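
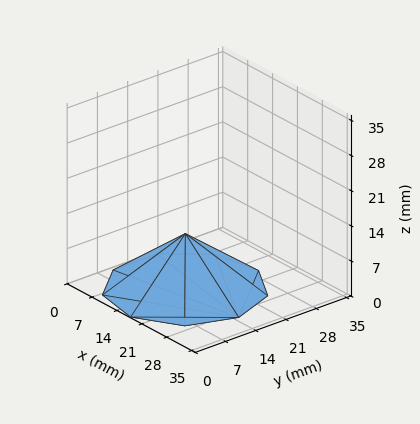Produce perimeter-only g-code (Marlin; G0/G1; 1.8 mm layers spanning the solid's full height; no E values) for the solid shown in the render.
Reading the render: the shape is a regular 9-sided pyramid, base circumscribed radius ≈ 15 mm, apex at z ≈ 11 mm (dimensions read to the nearest mm from the axis ticks). For the g-code, the solid's height is divided into equal slices at the stated Δz and each level perimeter traced with G1 moves after a G0 lift.

; perimeter-only toolpath
G21 ; units = mm
G90 ; absolute positioning
G28 ; home
; layer 1
G0 Z1.8
G0 X27.5 Y15.0
G1 X24.6 Y23.0
G1 X17.2 Y27.3
G1 X8.8 Y25.8
G1 X3.2 Y19.3
G1 X3.2 Y10.8
G1 X8.8 Y4.2
G1 X17.2 Y2.7
G1 X24.6 Y7.0
G1 X27.5 Y15.0
; layer 2
G0 Z3.7
G0 X25.0 Y15.0
G1 X22.7 Y21.4
G1 X16.7 Y24.9
G1 X10.0 Y23.7
G1 X5.6 Y18.4
G1 X5.6 Y11.6
G1 X10.0 Y6.3
G1 X16.7 Y5.1
G1 X22.7 Y8.6
G1 X25.0 Y15.0
; layer 3
G0 Z5.5
G0 X22.5 Y15.0
G1 X20.8 Y19.8
G1 X16.3 Y22.4
G1 X11.2 Y21.5
G1 X8.0 Y17.6
G1 X8.0 Y12.4
G1 X11.2 Y8.5
G1 X16.3 Y7.6
G1 X20.8 Y10.2
G1 X22.5 Y15.0
; layer 4
G0 Z7.3
G0 X20.0 Y15.0
G1 X18.8 Y18.2
G1 X15.9 Y19.9
G1 X12.5 Y19.3
G1 X10.3 Y16.7
G1 X10.3 Y13.3
G1 X12.5 Y10.7
G1 X15.9 Y10.1
G1 X18.8 Y11.8
G1 X20.0 Y15.0
; layer 5
G0 Z9.2
G0 X17.5 Y15.0
G1 X16.9 Y16.6
G1 X15.4 Y17.5
G1 X13.7 Y17.2
G1 X12.6 Y15.8
G1 X12.6 Y14.1
G1 X13.7 Y12.8
G1 X15.4 Y12.5
G1 X16.9 Y13.4
G1 X17.5 Y15.0
M2 ; end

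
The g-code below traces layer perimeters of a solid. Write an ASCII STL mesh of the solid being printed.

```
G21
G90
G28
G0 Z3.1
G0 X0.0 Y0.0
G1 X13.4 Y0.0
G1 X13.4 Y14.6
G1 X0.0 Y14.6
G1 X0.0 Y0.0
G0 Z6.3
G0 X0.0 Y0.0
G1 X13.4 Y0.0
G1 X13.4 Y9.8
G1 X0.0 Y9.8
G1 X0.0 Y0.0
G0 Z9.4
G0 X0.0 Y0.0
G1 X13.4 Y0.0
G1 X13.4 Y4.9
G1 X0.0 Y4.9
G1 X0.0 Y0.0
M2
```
solid part
  facet normal 0.0000 0.0000 -1.0000
    outer loop
      vertex 13.4 19.5 0.0
      vertex 13.4 0.0 0.0
      vertex 0.0 0.0 0.0
    endloop
  endfacet
  facet normal 0.0000 0.0000 -1.0000
    outer loop
      vertex 0.0 19.5 0.0
      vertex 13.4 19.5 0.0
      vertex 0.0 0.0 0.0
    endloop
  endfacet
  facet normal 0.0000 -1.0000 0.0000
    outer loop
      vertex 0.0 0.0 0.0
      vertex 13.4 0.0 0.0
      vertex 13.4 0.0 12.6
    endloop
  endfacet
  facet normal 0.0000 -1.0000 0.0000
    outer loop
      vertex 0.0 0.0 0.0
      vertex 13.4 0.0 12.6
      vertex 0.0 0.0 12.6
    endloop
  endfacet
  facet normal 0.0000 0.5427 0.8399
    outer loop
      vertex 0.0 0.0 12.6
      vertex 13.4 0.0 12.6
      vertex 13.4 19.5 0.0
    endloop
  endfacet
  facet normal 0.0000 0.5427 0.8399
    outer loop
      vertex 0.0 0.0 12.6
      vertex 13.4 19.5 0.0
      vertex 0.0 19.5 0.0
    endloop
  endfacet
  facet normal -1.0000 0.0000 0.0000
    outer loop
      vertex 0.0 0.0 12.6
      vertex 0.0 19.5 0.0
      vertex 0.0 0.0 0.0
    endloop
  endfacet
  facet normal 1.0000 0.0000 0.0000
    outer loop
      vertex 13.4 0.0 0.0
      vertex 13.4 19.5 0.0
      vertex 13.4 0.0 12.6
    endloop
  endfacet
endsolid part

The G0 Z moves step by Δz≈3.1 mm. The G1 loops shrink linearly with z, so the solid tapers from its base footprint up to z≈12.6. Closing with a flat bottom cap and the tapered top and triangulating gives 8 facets — a wedge (ramp): 13.4 × 19.5 mm base, rising to 12.6 mm along the y=0 edge and sloping linearly to z=0 at y=19.5.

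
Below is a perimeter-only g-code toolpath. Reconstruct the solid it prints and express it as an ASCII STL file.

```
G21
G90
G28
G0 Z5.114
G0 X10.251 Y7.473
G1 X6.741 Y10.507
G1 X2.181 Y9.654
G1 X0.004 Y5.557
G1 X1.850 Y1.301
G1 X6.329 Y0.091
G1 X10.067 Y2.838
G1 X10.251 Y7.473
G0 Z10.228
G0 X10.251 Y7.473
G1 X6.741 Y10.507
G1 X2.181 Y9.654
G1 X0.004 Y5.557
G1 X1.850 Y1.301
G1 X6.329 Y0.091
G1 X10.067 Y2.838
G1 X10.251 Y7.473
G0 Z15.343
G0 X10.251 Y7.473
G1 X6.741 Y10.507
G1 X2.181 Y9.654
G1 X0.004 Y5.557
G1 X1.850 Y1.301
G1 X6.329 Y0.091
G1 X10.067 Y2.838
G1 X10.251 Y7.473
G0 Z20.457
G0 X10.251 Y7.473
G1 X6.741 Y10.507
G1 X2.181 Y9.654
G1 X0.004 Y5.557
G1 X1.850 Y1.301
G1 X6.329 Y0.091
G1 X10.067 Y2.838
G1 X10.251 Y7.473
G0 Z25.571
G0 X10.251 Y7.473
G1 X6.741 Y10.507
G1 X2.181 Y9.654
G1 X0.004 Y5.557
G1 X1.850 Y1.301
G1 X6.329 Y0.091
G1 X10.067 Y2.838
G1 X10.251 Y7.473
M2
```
solid part
  facet normal 0.0000 0.0000 -1.0000
    outer loop
      vertex 2.181 9.654 0.000
      vertex 6.741 10.507 0.000
      vertex 10.251 7.473 0.000
    endloop
  endfacet
  facet normal 0.0000 0.0000 -1.0000
    outer loop
      vertex 0.004 5.557 0.000
      vertex 2.181 9.654 0.000
      vertex 10.251 7.473 0.000
    endloop
  endfacet
  facet normal 0.0000 0.0000 -1.0000
    outer loop
      vertex 1.850 1.301 0.000
      vertex 0.004 5.557 0.000
      vertex 10.251 7.473 0.000
    endloop
  endfacet
  facet normal 0.0000 0.0000 -1.0000
    outer loop
      vertex 6.329 0.091 0.000
      vertex 1.850 1.301 0.000
      vertex 10.251 7.473 0.000
    endloop
  endfacet
  facet normal 0.0000 0.0000 -1.0000
    outer loop
      vertex 10.067 2.838 0.000
      vertex 6.329 0.091 0.000
      vertex 10.251 7.473 0.000
    endloop
  endfacet
  facet normal 0.0000 0.0000 1.0000
    outer loop
      vertex 10.251 7.473 25.571
      vertex 6.741 10.507 25.571
      vertex 2.181 9.654 25.571
    endloop
  endfacet
  facet normal 0.0000 0.0000 1.0000
    outer loop
      vertex 10.251 7.473 25.571
      vertex 2.181 9.654 25.571
      vertex 0.004 5.557 25.571
    endloop
  endfacet
  facet normal 0.0000 0.0000 1.0000
    outer loop
      vertex 10.251 7.473 25.571
      vertex 0.004 5.557 25.571
      vertex 1.850 1.301 25.571
    endloop
  endfacet
  facet normal 0.0000 0.0000 1.0000
    outer loop
      vertex 10.251 7.473 25.571
      vertex 1.850 1.301 25.571
      vertex 6.329 0.091 25.571
    endloop
  endfacet
  facet normal 0.0000 0.0000 1.0000
    outer loop
      vertex 10.251 7.473 25.571
      vertex 6.329 0.091 25.571
      vertex 10.067 2.838 25.571
    endloop
  endfacet
  facet normal 0.6539 0.7565 0.0000
    outer loop
      vertex 10.251 7.473 0.000
      vertex 6.741 10.507 0.000
      vertex 6.741 10.507 25.571
    endloop
  endfacet
  facet normal 0.6539 0.7565 0.0000
    outer loop
      vertex 10.251 7.473 0.000
      vertex 6.741 10.507 25.571
      vertex 10.251 7.473 25.571
    endloop
  endfacet
  facet normal -0.1839 0.9830 0.0000
    outer loop
      vertex 6.741 10.507 0.000
      vertex 2.181 9.654 0.000
      vertex 2.181 9.654 25.571
    endloop
  endfacet
  facet normal -0.1839 0.9830 0.0000
    outer loop
      vertex 6.741 10.507 0.000
      vertex 2.181 9.654 25.571
      vertex 6.741 10.507 25.571
    endloop
  endfacet
  facet normal -0.8831 0.4692 0.0000
    outer loop
      vertex 2.181 9.654 0.000
      vertex 0.004 5.557 0.000
      vertex 0.004 5.557 25.571
    endloop
  endfacet
  facet normal -0.8831 0.4692 0.0000
    outer loop
      vertex 2.181 9.654 0.000
      vertex 0.004 5.557 25.571
      vertex 2.181 9.654 25.571
    endloop
  endfacet
  facet normal -0.9174 -0.3979 0.0000
    outer loop
      vertex 0.004 5.557 0.000
      vertex 1.850 1.301 0.000
      vertex 1.850 1.301 25.571
    endloop
  endfacet
  facet normal -0.9174 -0.3979 0.0000
    outer loop
      vertex 0.004 5.557 0.000
      vertex 1.850 1.301 25.571
      vertex 0.004 5.557 25.571
    endloop
  endfacet
  facet normal -0.2608 -0.9654 0.0000
    outer loop
      vertex 1.850 1.301 0.000
      vertex 6.329 0.091 0.000
      vertex 6.329 0.091 25.571
    endloop
  endfacet
  facet normal -0.2608 -0.9654 0.0000
    outer loop
      vertex 1.850 1.301 0.000
      vertex 6.329 0.091 25.571
      vertex 1.850 1.301 25.571
    endloop
  endfacet
  facet normal 0.5922 -0.8058 0.0000
    outer loop
      vertex 6.329 0.091 0.000
      vertex 10.067 2.838 0.000
      vertex 10.067 2.838 25.571
    endloop
  endfacet
  facet normal 0.5922 -0.8058 0.0000
    outer loop
      vertex 6.329 0.091 0.000
      vertex 10.067 2.838 25.571
      vertex 6.329 0.091 25.571
    endloop
  endfacet
  facet normal 0.9992 -0.0397 0.0000
    outer loop
      vertex 10.067 2.838 0.000
      vertex 10.251 7.473 0.000
      vertex 10.251 7.473 25.571
    endloop
  endfacet
  facet normal 0.9992 -0.0397 0.0000
    outer loop
      vertex 10.067 2.838 0.000
      vertex 10.251 7.473 25.571
      vertex 10.067 2.838 25.571
    endloop
  endfacet
endsolid part

The G0 Z moves step by Δz≈5.114 mm. Every layer's G1 loop is the same polygon, so the solid is a straight extrusion of it from z=0 to z≈25.6. Closing with flat bottom and top caps and triangulating gives 24 facets — a regular 7-sided prism (a cylinder approximated with 7 flat sides), circumscribed radius ≈ 5.35 mm, height ≈ 25.6 mm.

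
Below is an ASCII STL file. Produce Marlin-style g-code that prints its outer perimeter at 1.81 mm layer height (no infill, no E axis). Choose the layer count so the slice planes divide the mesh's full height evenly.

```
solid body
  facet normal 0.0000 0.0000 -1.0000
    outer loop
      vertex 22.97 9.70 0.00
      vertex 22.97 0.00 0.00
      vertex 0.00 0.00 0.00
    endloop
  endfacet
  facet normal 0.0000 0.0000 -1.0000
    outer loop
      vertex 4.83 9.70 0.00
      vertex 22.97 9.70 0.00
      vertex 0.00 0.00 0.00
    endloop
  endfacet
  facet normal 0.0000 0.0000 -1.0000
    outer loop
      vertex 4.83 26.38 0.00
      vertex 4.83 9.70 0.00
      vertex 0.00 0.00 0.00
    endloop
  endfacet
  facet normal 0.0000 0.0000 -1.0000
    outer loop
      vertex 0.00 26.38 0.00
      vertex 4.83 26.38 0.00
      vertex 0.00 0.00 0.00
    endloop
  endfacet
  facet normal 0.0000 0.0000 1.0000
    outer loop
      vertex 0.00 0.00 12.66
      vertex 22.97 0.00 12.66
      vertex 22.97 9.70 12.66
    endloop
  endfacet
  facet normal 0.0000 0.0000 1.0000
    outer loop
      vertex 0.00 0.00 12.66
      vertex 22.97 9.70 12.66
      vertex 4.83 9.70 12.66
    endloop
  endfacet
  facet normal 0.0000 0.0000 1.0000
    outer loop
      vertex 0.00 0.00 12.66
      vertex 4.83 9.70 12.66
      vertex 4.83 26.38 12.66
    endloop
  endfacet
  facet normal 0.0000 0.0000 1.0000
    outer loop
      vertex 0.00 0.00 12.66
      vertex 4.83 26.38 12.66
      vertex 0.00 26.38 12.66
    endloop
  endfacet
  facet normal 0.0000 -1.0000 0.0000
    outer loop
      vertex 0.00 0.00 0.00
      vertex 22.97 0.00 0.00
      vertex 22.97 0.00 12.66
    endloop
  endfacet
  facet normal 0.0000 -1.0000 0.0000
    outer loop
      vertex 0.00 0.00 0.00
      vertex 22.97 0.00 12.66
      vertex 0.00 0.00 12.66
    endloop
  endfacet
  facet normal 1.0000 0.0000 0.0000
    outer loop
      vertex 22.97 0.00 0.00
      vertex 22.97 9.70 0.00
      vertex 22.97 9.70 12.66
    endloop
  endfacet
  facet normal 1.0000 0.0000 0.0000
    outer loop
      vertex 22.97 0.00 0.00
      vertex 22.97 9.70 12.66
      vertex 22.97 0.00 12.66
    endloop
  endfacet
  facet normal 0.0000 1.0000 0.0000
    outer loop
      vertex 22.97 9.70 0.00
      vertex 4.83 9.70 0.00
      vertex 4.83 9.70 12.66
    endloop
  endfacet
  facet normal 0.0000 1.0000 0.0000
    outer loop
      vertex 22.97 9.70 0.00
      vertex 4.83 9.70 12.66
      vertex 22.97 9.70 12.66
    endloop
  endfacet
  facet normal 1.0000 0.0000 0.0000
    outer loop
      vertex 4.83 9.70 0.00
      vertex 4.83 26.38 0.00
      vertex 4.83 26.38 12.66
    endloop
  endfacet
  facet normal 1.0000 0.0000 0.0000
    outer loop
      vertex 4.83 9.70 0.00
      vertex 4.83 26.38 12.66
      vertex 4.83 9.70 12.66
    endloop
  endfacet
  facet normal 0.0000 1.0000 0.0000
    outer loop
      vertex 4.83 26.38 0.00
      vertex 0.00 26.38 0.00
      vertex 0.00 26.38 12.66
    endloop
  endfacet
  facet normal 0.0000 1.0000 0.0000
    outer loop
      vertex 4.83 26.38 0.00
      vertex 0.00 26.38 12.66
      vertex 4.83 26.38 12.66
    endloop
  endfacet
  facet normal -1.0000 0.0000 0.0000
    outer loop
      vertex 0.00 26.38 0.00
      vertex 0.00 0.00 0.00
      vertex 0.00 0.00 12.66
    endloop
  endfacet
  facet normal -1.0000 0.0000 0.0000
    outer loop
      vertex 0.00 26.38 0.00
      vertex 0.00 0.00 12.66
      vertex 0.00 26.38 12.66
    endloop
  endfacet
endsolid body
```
; perimeter-only toolpath
G21 ; units = mm
G90 ; absolute positioning
G28 ; home
; layer 1
G0 Z1.81
G0 X0.00 Y0.00
G1 X22.97 Y0.00
G1 X22.97 Y9.70
G1 X4.83 Y9.70
G1 X4.83 Y26.38
G1 X0.00 Y26.38
G1 X0.00 Y0.00
; layer 2
G0 Z3.62
G0 X0.00 Y0.00
G1 X22.97 Y0.00
G1 X22.97 Y9.70
G1 X4.83 Y9.70
G1 X4.83 Y26.38
G1 X0.00 Y26.38
G1 X0.00 Y0.00
; layer 3
G0 Z5.43
G0 X0.00 Y0.00
G1 X22.97 Y0.00
G1 X22.97 Y9.70
G1 X4.83 Y9.70
G1 X4.83 Y26.38
G1 X0.00 Y26.38
G1 X0.00 Y0.00
; layer 4
G0 Z7.23
G0 X0.00 Y0.00
G1 X22.97 Y0.00
G1 X22.97 Y9.70
G1 X4.83 Y9.70
G1 X4.83 Y26.38
G1 X0.00 Y26.38
G1 X0.00 Y0.00
; layer 5
G0 Z9.04
G0 X0.00 Y0.00
G1 X22.97 Y0.00
G1 X22.97 Y9.70
G1 X4.83 Y9.70
G1 X4.83 Y26.38
G1 X0.00 Y26.38
G1 X0.00 Y0.00
; layer 6
G0 Z10.85
G0 X0.00 Y0.00
G1 X22.97 Y0.00
G1 X22.97 Y9.70
G1 X4.83 Y9.70
G1 X4.83 Y26.38
G1 X0.00 Y26.38
G1 X0.00 Y0.00
; layer 7
G0 Z12.66
G0 X0.00 Y0.00
G1 X22.97 Y0.00
G1 X22.97 Y9.70
G1 X4.83 Y9.70
G1 X4.83 Y26.38
G1 X0.00 Y26.38
G1 X0.00 Y0.00
M2 ; end

The solid is an L-shaped prism: outer 23 × 26.4 mm, arm thicknesses ≈ 9.7 mm (horizontal) and 4.83 mm (vertical), extruded 12.7 mm in z. Slicing at Δz = 1.81 mm — 7 equal slices spanning the solid's height, so layer i sits at z = i·h/7 — gives 7 non-empty perimeters. Each is a 6-segment closed polygon; G0 lifts to the layer z and rapids to the start vertex, then G1 traces the edges.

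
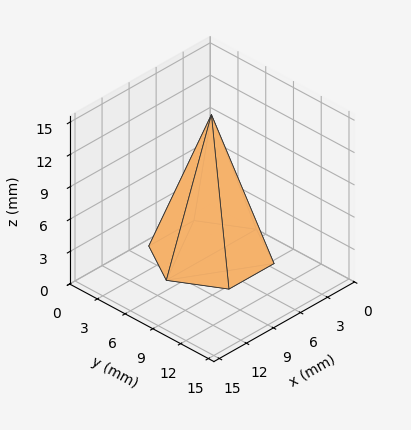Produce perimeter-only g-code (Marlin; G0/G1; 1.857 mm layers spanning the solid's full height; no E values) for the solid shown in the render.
Reading the render: the shape is a regular 6-sided pyramid, base circumscribed radius ≈ 5 mm, apex at z ≈ 13 mm (dimensions read to the nearest mm from the axis ticks). For the g-code, the solid's height is divided into equal slices at the stated Δz and each level perimeter traced with G1 moves after a G0 lift.

; perimeter-only toolpath
G21 ; units = mm
G90 ; absolute positioning
G28 ; home
; layer 1
G0 Z1.857
G0 X9.286 Y5.000
G1 X7.143 Y8.711
G1 X2.857 Y8.711
G1 X0.714 Y5.000
G1 X2.857 Y1.289
G1 X7.143 Y1.289
G1 X9.286 Y5.000
; layer 2
G0 Z3.714
G0 X8.571 Y5.000
G1 X6.786 Y8.093
G1 X3.214 Y8.093
G1 X1.429 Y5.000
G1 X3.214 Y1.907
G1 X6.786 Y1.907
G1 X8.571 Y5.000
; layer 3
G0 Z5.571
G0 X7.857 Y5.000
G1 X6.429 Y7.474
G1 X3.571 Y7.474
G1 X2.143 Y5.000
G1 X3.571 Y2.526
G1 X6.429 Y2.526
G1 X7.857 Y5.000
; layer 4
G0 Z7.429
G0 X7.143 Y5.000
G1 X6.071 Y6.856
G1 X3.929 Y6.856
G1 X2.857 Y5.000
G1 X3.929 Y3.144
G1 X6.071 Y3.144
G1 X7.143 Y5.000
; layer 5
G0 Z9.286
G0 X6.429 Y5.000
G1 X5.714 Y6.237
G1 X4.286 Y6.237
G1 X3.571 Y5.000
G1 X4.286 Y3.763
G1 X5.714 Y3.763
G1 X6.429 Y5.000
; layer 6
G0 Z11.143
G0 X5.714 Y5.000
G1 X5.357 Y5.619
G1 X4.643 Y5.619
G1 X4.286 Y5.000
G1 X4.643 Y4.381
G1 X5.357 Y4.381
G1 X5.714 Y5.000
M2 ; end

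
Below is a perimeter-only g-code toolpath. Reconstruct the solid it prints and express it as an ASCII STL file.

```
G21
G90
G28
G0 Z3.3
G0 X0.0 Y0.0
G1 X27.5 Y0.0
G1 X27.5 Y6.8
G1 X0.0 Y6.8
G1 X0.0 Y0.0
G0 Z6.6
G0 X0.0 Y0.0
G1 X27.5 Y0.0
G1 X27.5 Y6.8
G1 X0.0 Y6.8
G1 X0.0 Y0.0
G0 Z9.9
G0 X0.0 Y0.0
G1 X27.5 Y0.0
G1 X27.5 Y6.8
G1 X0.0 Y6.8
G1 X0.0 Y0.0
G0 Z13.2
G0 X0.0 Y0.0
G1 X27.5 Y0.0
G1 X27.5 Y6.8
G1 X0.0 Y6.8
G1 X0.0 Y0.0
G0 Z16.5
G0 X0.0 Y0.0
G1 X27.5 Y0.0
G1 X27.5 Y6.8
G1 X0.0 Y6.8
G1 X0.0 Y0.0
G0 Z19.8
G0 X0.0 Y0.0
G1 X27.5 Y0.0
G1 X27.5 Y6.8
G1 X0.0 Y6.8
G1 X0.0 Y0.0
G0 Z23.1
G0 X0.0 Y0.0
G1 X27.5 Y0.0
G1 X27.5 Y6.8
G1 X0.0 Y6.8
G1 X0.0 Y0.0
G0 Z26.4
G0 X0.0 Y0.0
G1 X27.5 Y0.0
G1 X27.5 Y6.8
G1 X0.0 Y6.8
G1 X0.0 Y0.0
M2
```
solid part
  facet normal 0.0000 0.0000 -1.0000
    outer loop
      vertex 27.5 6.8 0.0
      vertex 27.5 0.0 0.0
      vertex 0.0 0.0 0.0
    endloop
  endfacet
  facet normal 0.0000 0.0000 -1.0000
    outer loop
      vertex 0.0 6.8 0.0
      vertex 27.5 6.8 0.0
      vertex 0.0 0.0 0.0
    endloop
  endfacet
  facet normal 0.0000 0.0000 1.0000
    outer loop
      vertex 0.0 0.0 26.4
      vertex 27.5 0.0 26.4
      vertex 27.5 6.8 26.4
    endloop
  endfacet
  facet normal 0.0000 0.0000 1.0000
    outer loop
      vertex 0.0 0.0 26.4
      vertex 27.5 6.8 26.4
      vertex 0.0 6.8 26.4
    endloop
  endfacet
  facet normal 0.0000 -1.0000 0.0000
    outer loop
      vertex 0.0 0.0 0.0
      vertex 27.5 0.0 0.0
      vertex 27.5 0.0 26.4
    endloop
  endfacet
  facet normal 0.0000 -1.0000 0.0000
    outer loop
      vertex 0.0 0.0 0.0
      vertex 27.5 0.0 26.4
      vertex 0.0 0.0 26.4
    endloop
  endfacet
  facet normal 0.0000 1.0000 0.0000
    outer loop
      vertex 27.5 6.8 26.4
      vertex 27.5 6.8 0.0
      vertex 0.0 6.8 0.0
    endloop
  endfacet
  facet normal 0.0000 1.0000 0.0000
    outer loop
      vertex 0.0 6.8 26.4
      vertex 27.5 6.8 26.4
      vertex 0.0 6.8 0.0
    endloop
  endfacet
  facet normal -1.0000 0.0000 0.0000
    outer loop
      vertex 0.0 6.8 26.4
      vertex 0.0 6.8 0.0
      vertex 0.0 0.0 0.0
    endloop
  endfacet
  facet normal -1.0000 0.0000 0.0000
    outer loop
      vertex 0.0 0.0 26.4
      vertex 0.0 6.8 26.4
      vertex 0.0 0.0 0.0
    endloop
  endfacet
  facet normal 1.0000 0.0000 0.0000
    outer loop
      vertex 27.5 0.0 0.0
      vertex 27.5 6.8 0.0
      vertex 27.5 6.8 26.4
    endloop
  endfacet
  facet normal 1.0000 0.0000 0.0000
    outer loop
      vertex 27.5 0.0 0.0
      vertex 27.5 6.8 26.4
      vertex 27.5 0.0 26.4
    endloop
  endfacet
endsolid part

The G0 Z moves step by Δz≈3.3 mm. Every layer's G1 loop is the same polygon, so the solid is a straight extrusion of it from z=0 to z≈26.4. Closing with flat bottom and top caps and triangulating gives 12 facets — a rectangular box, roughly 27.5 × 6.8 mm footprint and 26.4 mm tall.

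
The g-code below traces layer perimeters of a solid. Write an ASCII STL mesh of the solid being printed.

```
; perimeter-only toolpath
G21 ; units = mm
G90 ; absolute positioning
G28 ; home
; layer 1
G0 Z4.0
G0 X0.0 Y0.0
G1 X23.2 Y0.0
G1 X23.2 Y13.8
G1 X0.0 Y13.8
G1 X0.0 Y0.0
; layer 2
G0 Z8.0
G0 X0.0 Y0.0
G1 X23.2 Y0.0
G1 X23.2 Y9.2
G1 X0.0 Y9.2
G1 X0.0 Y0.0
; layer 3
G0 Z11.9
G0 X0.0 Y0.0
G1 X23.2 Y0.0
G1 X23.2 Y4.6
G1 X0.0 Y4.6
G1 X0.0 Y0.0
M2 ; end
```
solid part
  facet normal 0.0000 0.0000 -1.0000
    outer loop
      vertex 23.2 18.4 0.0
      vertex 23.2 0.0 0.0
      vertex 0.0 0.0 0.0
    endloop
  endfacet
  facet normal 0.0000 0.0000 -1.0000
    outer loop
      vertex 0.0 18.4 0.0
      vertex 23.2 18.4 0.0
      vertex 0.0 0.0 0.0
    endloop
  endfacet
  facet normal 0.0000 -1.0000 0.0000
    outer loop
      vertex 0.0 0.0 0.0
      vertex 23.2 0.0 0.0
      vertex 23.2 0.0 15.9
    endloop
  endfacet
  facet normal 0.0000 -1.0000 0.0000
    outer loop
      vertex 0.0 0.0 0.0
      vertex 23.2 0.0 15.9
      vertex 0.0 0.0 15.9
    endloop
  endfacet
  facet normal 0.0000 0.6538 0.7566
    outer loop
      vertex 0.0 0.0 15.9
      vertex 23.2 0.0 15.9
      vertex 23.2 18.4 0.0
    endloop
  endfacet
  facet normal 0.0000 0.6538 0.7566
    outer loop
      vertex 0.0 0.0 15.9
      vertex 23.2 18.4 0.0
      vertex 0.0 18.4 0.0
    endloop
  endfacet
  facet normal -1.0000 0.0000 0.0000
    outer loop
      vertex 0.0 0.0 15.9
      vertex 0.0 18.4 0.0
      vertex 0.0 0.0 0.0
    endloop
  endfacet
  facet normal 1.0000 0.0000 0.0000
    outer loop
      vertex 23.2 0.0 0.0
      vertex 23.2 18.4 0.0
      vertex 23.2 0.0 15.9
    endloop
  endfacet
endsolid part

The G0 Z moves step by Δz≈4.0 mm. The G1 loops shrink linearly with z, so the solid tapers from its base footprint up to z≈15.9. Closing with a flat bottom cap and the tapered top and triangulating gives 8 facets — a wedge (ramp): 23.2 × 18.4 mm base, rising to 15.9 mm along the y=0 edge and sloping linearly to z=0 at y=18.4.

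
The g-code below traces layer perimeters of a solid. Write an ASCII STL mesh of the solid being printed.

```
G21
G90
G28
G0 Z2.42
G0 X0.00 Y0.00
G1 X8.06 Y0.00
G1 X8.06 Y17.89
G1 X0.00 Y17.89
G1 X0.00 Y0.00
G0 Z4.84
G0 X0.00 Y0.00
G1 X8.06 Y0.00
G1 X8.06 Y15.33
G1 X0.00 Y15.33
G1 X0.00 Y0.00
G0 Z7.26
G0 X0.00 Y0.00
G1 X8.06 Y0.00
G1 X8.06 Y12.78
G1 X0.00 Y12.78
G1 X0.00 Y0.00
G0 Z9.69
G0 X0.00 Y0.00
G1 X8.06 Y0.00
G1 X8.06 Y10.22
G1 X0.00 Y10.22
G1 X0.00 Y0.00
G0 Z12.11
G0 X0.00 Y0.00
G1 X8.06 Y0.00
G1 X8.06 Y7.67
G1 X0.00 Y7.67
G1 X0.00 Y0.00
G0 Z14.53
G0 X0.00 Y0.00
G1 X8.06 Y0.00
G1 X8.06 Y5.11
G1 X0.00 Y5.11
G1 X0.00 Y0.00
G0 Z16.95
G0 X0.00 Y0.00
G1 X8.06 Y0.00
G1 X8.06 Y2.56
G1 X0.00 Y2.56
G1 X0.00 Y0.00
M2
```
solid part
  facet normal 0.0000 0.0000 -1.0000
    outer loop
      vertex 8.06 20.44 0.00
      vertex 8.06 0.00 0.00
      vertex 0.00 0.00 0.00
    endloop
  endfacet
  facet normal 0.0000 0.0000 -1.0000
    outer loop
      vertex 0.00 20.44 0.00
      vertex 8.06 20.44 0.00
      vertex 0.00 0.00 0.00
    endloop
  endfacet
  facet normal 0.0000 -1.0000 0.0000
    outer loop
      vertex 0.00 0.00 0.00
      vertex 8.06 0.00 0.00
      vertex 8.06 0.00 19.37
    endloop
  endfacet
  facet normal 0.0000 -1.0000 0.0000
    outer loop
      vertex 0.00 0.00 0.00
      vertex 8.06 0.00 19.37
      vertex 0.00 0.00 19.37
    endloop
  endfacet
  facet normal 0.0000 0.6879 0.7259
    outer loop
      vertex 0.00 0.00 19.37
      vertex 8.06 0.00 19.37
      vertex 8.06 20.44 0.00
    endloop
  endfacet
  facet normal 0.0000 0.6879 0.7259
    outer loop
      vertex 0.00 0.00 19.37
      vertex 8.06 20.44 0.00
      vertex 0.00 20.44 0.00
    endloop
  endfacet
  facet normal -1.0000 0.0000 0.0000
    outer loop
      vertex 0.00 0.00 19.37
      vertex 0.00 20.44 0.00
      vertex 0.00 0.00 0.00
    endloop
  endfacet
  facet normal 1.0000 0.0000 0.0000
    outer loop
      vertex 8.06 0.00 0.00
      vertex 8.06 20.44 0.00
      vertex 8.06 0.00 19.37
    endloop
  endfacet
endsolid part

The G0 Z moves step by Δz≈2.42 mm. The G1 loops shrink linearly with z, so the solid tapers from its base footprint up to z≈19.4. Closing with a flat bottom cap and the tapered top and triangulating gives 8 facets — a wedge (ramp): 8.06 × 20.4 mm base, rising to 19.4 mm along the y=0 edge and sloping linearly to z=0 at y=20.4.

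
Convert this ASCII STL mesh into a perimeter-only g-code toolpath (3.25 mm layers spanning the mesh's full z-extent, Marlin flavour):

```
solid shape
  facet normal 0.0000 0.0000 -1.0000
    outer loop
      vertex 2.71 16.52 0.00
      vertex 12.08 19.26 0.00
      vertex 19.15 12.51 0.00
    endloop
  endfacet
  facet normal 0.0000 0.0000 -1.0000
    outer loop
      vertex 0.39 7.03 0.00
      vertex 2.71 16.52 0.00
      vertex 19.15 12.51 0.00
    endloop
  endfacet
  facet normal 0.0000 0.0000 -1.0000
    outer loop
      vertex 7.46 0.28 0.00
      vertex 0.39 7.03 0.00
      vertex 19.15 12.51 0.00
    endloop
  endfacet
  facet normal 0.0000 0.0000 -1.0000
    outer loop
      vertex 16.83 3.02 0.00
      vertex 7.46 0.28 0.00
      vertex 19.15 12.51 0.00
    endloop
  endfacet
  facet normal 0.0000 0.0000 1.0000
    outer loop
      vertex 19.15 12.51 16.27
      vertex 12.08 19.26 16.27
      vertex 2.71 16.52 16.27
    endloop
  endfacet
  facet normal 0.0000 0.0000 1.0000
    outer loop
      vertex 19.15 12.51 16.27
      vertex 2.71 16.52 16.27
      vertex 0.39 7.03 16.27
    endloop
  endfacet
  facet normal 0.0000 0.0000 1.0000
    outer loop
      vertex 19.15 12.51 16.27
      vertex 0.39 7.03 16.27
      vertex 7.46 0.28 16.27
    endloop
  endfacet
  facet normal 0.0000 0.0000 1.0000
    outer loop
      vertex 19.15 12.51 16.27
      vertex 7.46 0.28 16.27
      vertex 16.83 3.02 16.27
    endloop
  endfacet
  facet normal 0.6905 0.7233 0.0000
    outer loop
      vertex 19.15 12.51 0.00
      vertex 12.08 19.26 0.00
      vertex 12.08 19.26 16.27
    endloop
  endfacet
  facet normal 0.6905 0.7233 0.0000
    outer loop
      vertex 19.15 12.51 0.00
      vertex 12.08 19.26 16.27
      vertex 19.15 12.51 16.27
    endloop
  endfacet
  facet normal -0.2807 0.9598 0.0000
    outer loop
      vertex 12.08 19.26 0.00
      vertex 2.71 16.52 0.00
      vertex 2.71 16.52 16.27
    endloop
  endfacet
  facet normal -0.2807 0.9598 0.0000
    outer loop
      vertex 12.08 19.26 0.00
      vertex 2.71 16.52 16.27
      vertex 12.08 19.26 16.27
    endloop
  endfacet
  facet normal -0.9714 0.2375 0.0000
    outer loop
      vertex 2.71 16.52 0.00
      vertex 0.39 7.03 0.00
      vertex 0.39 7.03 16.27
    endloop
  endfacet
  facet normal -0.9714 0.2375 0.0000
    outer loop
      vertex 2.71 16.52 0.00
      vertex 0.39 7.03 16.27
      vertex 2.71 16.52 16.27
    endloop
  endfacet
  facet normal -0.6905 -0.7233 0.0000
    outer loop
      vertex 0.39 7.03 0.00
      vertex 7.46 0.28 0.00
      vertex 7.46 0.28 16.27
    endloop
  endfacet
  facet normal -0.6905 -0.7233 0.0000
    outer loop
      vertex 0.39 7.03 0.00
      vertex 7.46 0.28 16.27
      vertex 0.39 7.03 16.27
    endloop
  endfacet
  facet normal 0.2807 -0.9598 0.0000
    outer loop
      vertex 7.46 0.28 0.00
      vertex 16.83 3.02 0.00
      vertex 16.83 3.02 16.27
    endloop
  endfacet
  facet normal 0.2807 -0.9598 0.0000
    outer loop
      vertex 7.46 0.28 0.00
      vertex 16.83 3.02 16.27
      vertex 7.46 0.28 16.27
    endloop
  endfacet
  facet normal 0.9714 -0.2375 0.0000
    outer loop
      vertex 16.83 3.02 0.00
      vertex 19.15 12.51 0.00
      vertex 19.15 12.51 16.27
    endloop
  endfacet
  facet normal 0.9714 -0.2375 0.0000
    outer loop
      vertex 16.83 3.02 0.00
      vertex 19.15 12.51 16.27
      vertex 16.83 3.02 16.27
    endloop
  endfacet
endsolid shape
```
; perimeter-only toolpath
G21 ; units = mm
G90 ; absolute positioning
G28 ; home
; layer 1
G0 Z3.25
G0 X19.15 Y12.51
G1 X12.08 Y19.26
G1 X2.71 Y16.52
G1 X0.39 Y7.03
G1 X7.46 Y0.28
G1 X16.83 Y3.02
G1 X19.15 Y12.51
; layer 2
G0 Z6.51
G0 X19.15 Y12.51
G1 X12.08 Y19.26
G1 X2.71 Y16.52
G1 X0.39 Y7.03
G1 X7.46 Y0.28
G1 X16.83 Y3.02
G1 X19.15 Y12.51
; layer 3
G0 Z9.76
G0 X19.15 Y12.51
G1 X12.08 Y19.26
G1 X2.71 Y16.52
G1 X0.39 Y7.03
G1 X7.46 Y0.28
G1 X16.83 Y3.02
G1 X19.15 Y12.51
; layer 4
G0 Z13.02
G0 X19.15 Y12.51
G1 X12.08 Y19.26
G1 X2.71 Y16.52
G1 X0.39 Y7.03
G1 X7.46 Y0.28
G1 X16.83 Y3.02
G1 X19.15 Y12.51
; layer 5
G0 Z16.27
G0 X19.15 Y12.51
G1 X12.08 Y19.26
G1 X2.71 Y16.52
G1 X0.39 Y7.03
G1 X7.46 Y0.28
G1 X16.83 Y3.02
G1 X19.15 Y12.51
M2 ; end

The solid is a regular 6-sided prism (a cylinder approximated with 6 flat sides), circumscribed radius ≈ 9.77 mm, height ≈ 16.3 mm. Slicing at Δz = 3.25 mm — 5 equal slices spanning the solid's height, so layer i sits at z = i·h/5 — gives 5 non-empty perimeters. Each is a 6-segment closed polygon; G0 lifts to the layer z and rapids to the start vertex, then G1 traces the edges.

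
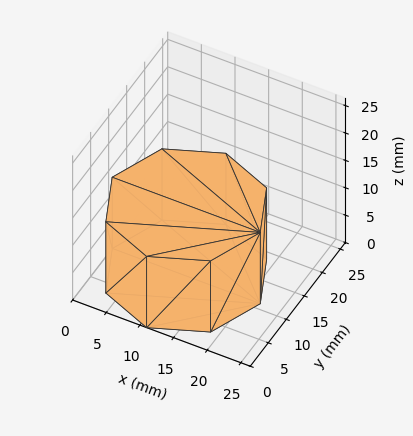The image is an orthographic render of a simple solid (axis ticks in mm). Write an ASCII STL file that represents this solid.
Reading the render: the shape is a regular 8-sided prism (a cylinder approximated with 8 flat sides), circumscribed radius ≈ 11 mm, height ≈ 13 mm (dimensions read to the nearest mm from the axis ticks). For the STL, each face is triangulated and given an outward normal.

solid part
  facet normal 0.0000 0.0000 -1.0000
    outer loop
      vertex 11.00 22.00 0.00
      vertex 18.78 18.78 0.00
      vertex 22.00 11.00 0.00
    endloop
  endfacet
  facet normal 0.0000 0.0000 -1.0000
    outer loop
      vertex 3.22 18.78 0.00
      vertex 11.00 22.00 0.00
      vertex 22.00 11.00 0.00
    endloop
  endfacet
  facet normal 0.0000 0.0000 -1.0000
    outer loop
      vertex 0.00 11.00 0.00
      vertex 3.22 18.78 0.00
      vertex 22.00 11.00 0.00
    endloop
  endfacet
  facet normal 0.0000 0.0000 -1.0000
    outer loop
      vertex 3.22 3.22 0.00
      vertex 0.00 11.00 0.00
      vertex 22.00 11.00 0.00
    endloop
  endfacet
  facet normal 0.0000 0.0000 -1.0000
    outer loop
      vertex 11.00 0.00 0.00
      vertex 3.22 3.22 0.00
      vertex 22.00 11.00 0.00
    endloop
  endfacet
  facet normal 0.0000 0.0000 -1.0000
    outer loop
      vertex 18.78 3.22 0.00
      vertex 11.00 0.00 0.00
      vertex 22.00 11.00 0.00
    endloop
  endfacet
  facet normal 0.0000 0.0000 1.0000
    outer loop
      vertex 22.00 11.00 13.00
      vertex 18.78 18.78 13.00
      vertex 11.00 22.00 13.00
    endloop
  endfacet
  facet normal 0.0000 0.0000 1.0000
    outer loop
      vertex 22.00 11.00 13.00
      vertex 11.00 22.00 13.00
      vertex 3.22 18.78 13.00
    endloop
  endfacet
  facet normal 0.0000 0.0000 1.0000
    outer loop
      vertex 22.00 11.00 13.00
      vertex 3.22 18.78 13.00
      vertex 0.00 11.00 13.00
    endloop
  endfacet
  facet normal 0.0000 0.0000 1.0000
    outer loop
      vertex 22.00 11.00 13.00
      vertex 0.00 11.00 13.00
      vertex 3.22 3.22 13.00
    endloop
  endfacet
  facet normal 0.0000 0.0000 1.0000
    outer loop
      vertex 22.00 11.00 13.00
      vertex 3.22 3.22 13.00
      vertex 11.00 0.00 13.00
    endloop
  endfacet
  facet normal 0.0000 0.0000 1.0000
    outer loop
      vertex 22.00 11.00 13.00
      vertex 11.00 0.00 13.00
      vertex 18.78 3.22 13.00
    endloop
  endfacet
  facet normal 0.9240 0.3824 0.0000
    outer loop
      vertex 22.00 11.00 0.00
      vertex 18.78 18.78 0.00
      vertex 18.78 18.78 13.00
    endloop
  endfacet
  facet normal 0.9240 0.3824 0.0000
    outer loop
      vertex 22.00 11.00 0.00
      vertex 18.78 18.78 13.00
      vertex 22.00 11.00 13.00
    endloop
  endfacet
  facet normal 0.3824 0.9240 0.0000
    outer loop
      vertex 18.78 18.78 0.00
      vertex 11.00 22.00 0.00
      vertex 11.00 22.00 13.00
    endloop
  endfacet
  facet normal 0.3824 0.9240 0.0000
    outer loop
      vertex 18.78 18.78 0.00
      vertex 11.00 22.00 13.00
      vertex 18.78 18.78 13.00
    endloop
  endfacet
  facet normal -0.3824 0.9240 0.0000
    outer loop
      vertex 11.00 22.00 0.00
      vertex 3.22 18.78 0.00
      vertex 3.22 18.78 13.00
    endloop
  endfacet
  facet normal -0.3824 0.9240 0.0000
    outer loop
      vertex 11.00 22.00 0.00
      vertex 3.22 18.78 13.00
      vertex 11.00 22.00 13.00
    endloop
  endfacet
  facet normal -0.9240 0.3824 0.0000
    outer loop
      vertex 3.22 18.78 0.00
      vertex 0.00 11.00 0.00
      vertex 0.00 11.00 13.00
    endloop
  endfacet
  facet normal -0.9240 0.3824 0.0000
    outer loop
      vertex 3.22 18.78 0.00
      vertex 0.00 11.00 13.00
      vertex 3.22 18.78 13.00
    endloop
  endfacet
  facet normal -0.9240 -0.3824 0.0000
    outer loop
      vertex 0.00 11.00 0.00
      vertex 3.22 3.22 0.00
      vertex 3.22 3.22 13.00
    endloop
  endfacet
  facet normal -0.9240 -0.3824 0.0000
    outer loop
      vertex 0.00 11.00 0.00
      vertex 3.22 3.22 13.00
      vertex 0.00 11.00 13.00
    endloop
  endfacet
  facet normal -0.3824 -0.9240 0.0000
    outer loop
      vertex 3.22 3.22 0.00
      vertex 11.00 0.00 0.00
      vertex 11.00 0.00 13.00
    endloop
  endfacet
  facet normal -0.3824 -0.9240 0.0000
    outer loop
      vertex 3.22 3.22 0.00
      vertex 11.00 0.00 13.00
      vertex 3.22 3.22 13.00
    endloop
  endfacet
  facet normal 0.3824 -0.9240 0.0000
    outer loop
      vertex 11.00 0.00 0.00
      vertex 18.78 3.22 0.00
      vertex 18.78 3.22 13.00
    endloop
  endfacet
  facet normal 0.3824 -0.9240 0.0000
    outer loop
      vertex 11.00 0.00 0.00
      vertex 18.78 3.22 13.00
      vertex 11.00 0.00 13.00
    endloop
  endfacet
  facet normal 0.9240 -0.3824 0.0000
    outer loop
      vertex 18.78 3.22 0.00
      vertex 22.00 11.00 0.00
      vertex 22.00 11.00 13.00
    endloop
  endfacet
  facet normal 0.9240 -0.3824 0.0000
    outer loop
      vertex 18.78 3.22 0.00
      vertex 22.00 11.00 13.00
      vertex 18.78 3.22 13.00
    endloop
  endfacet
endsolid part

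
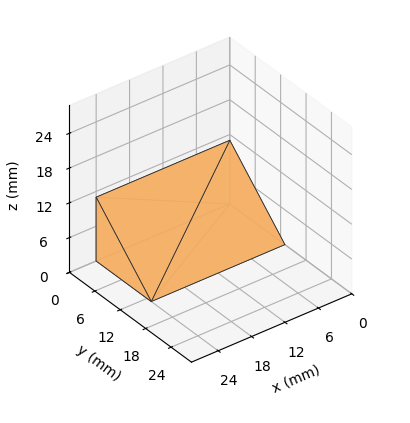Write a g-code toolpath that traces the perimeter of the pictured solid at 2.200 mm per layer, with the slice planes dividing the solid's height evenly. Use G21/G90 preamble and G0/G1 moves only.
Reading the render: the shape is a wedge (ramp): 24 × 13 mm base, rising to 11 mm along the y=0 edge and sloping linearly to z=0 at y=13 (dimensions read to the nearest mm from the axis ticks). For the g-code, the solid's height is divided into equal slices at the stated Δz and each level perimeter traced with G1 moves after a G0 lift.

; perimeter-only toolpath
G21 ; units = mm
G90 ; absolute positioning
G28 ; home
; layer 1
G0 Z2.200
G0 X0.000 Y0.000
G1 X24.000 Y0.000
G1 X24.000 Y10.400
G1 X0.000 Y10.400
G1 X0.000 Y0.000
; layer 2
G0 Z4.400
G0 X0.000 Y0.000
G1 X24.000 Y0.000
G1 X24.000 Y7.800
G1 X0.000 Y7.800
G1 X0.000 Y0.000
; layer 3
G0 Z6.600
G0 X0.000 Y0.000
G1 X24.000 Y0.000
G1 X24.000 Y5.200
G1 X0.000 Y5.200
G1 X0.000 Y0.000
; layer 4
G0 Z8.800
G0 X0.000 Y0.000
G1 X24.000 Y0.000
G1 X24.000 Y2.600
G1 X0.000 Y2.600
G1 X0.000 Y0.000
M2 ; end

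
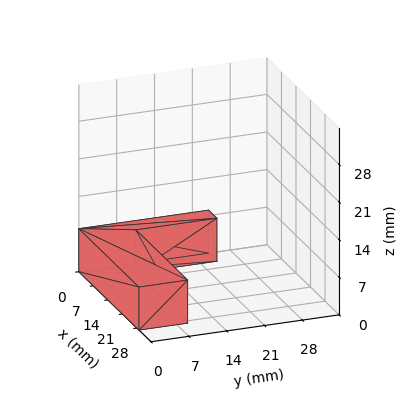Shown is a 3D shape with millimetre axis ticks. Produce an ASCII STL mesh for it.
Reading the render: the shape is an L-shaped prism: outer 29 × 24 mm, arm thicknesses ≈ 9 mm (horizontal) and 4 mm (vertical), extruded 8 mm in z (dimensions read to the nearest mm from the axis ticks). For the STL, each face is triangulated and given an outward normal.

solid part
  facet normal 0.0000 0.0000 -1.0000
    outer loop
      vertex 29.0 9.0 0.0
      vertex 29.0 0.0 0.0
      vertex 0.0 0.0 0.0
    endloop
  endfacet
  facet normal 0.0000 0.0000 -1.0000
    outer loop
      vertex 4.0 9.0 0.0
      vertex 29.0 9.0 0.0
      vertex 0.0 0.0 0.0
    endloop
  endfacet
  facet normal 0.0000 0.0000 -1.0000
    outer loop
      vertex 4.0 24.0 0.0
      vertex 4.0 9.0 0.0
      vertex 0.0 0.0 0.0
    endloop
  endfacet
  facet normal 0.0000 0.0000 -1.0000
    outer loop
      vertex 0.0 24.0 0.0
      vertex 4.0 24.0 0.0
      vertex 0.0 0.0 0.0
    endloop
  endfacet
  facet normal 0.0000 0.0000 1.0000
    outer loop
      vertex 0.0 0.0 8.0
      vertex 29.0 0.0 8.0
      vertex 29.0 9.0 8.0
    endloop
  endfacet
  facet normal 0.0000 0.0000 1.0000
    outer loop
      vertex 0.0 0.0 8.0
      vertex 29.0 9.0 8.0
      vertex 4.0 9.0 8.0
    endloop
  endfacet
  facet normal 0.0000 0.0000 1.0000
    outer loop
      vertex 0.0 0.0 8.0
      vertex 4.0 9.0 8.0
      vertex 4.0 24.0 8.0
    endloop
  endfacet
  facet normal 0.0000 0.0000 1.0000
    outer loop
      vertex 0.0 0.0 8.0
      vertex 4.0 24.0 8.0
      vertex 0.0 24.0 8.0
    endloop
  endfacet
  facet normal 0.0000 -1.0000 0.0000
    outer loop
      vertex 0.0 0.0 0.0
      vertex 29.0 0.0 0.0
      vertex 29.0 0.0 8.0
    endloop
  endfacet
  facet normal 0.0000 -1.0000 0.0000
    outer loop
      vertex 0.0 0.0 0.0
      vertex 29.0 0.0 8.0
      vertex 0.0 0.0 8.0
    endloop
  endfacet
  facet normal 1.0000 0.0000 0.0000
    outer loop
      vertex 29.0 0.0 0.0
      vertex 29.0 9.0 0.0
      vertex 29.0 9.0 8.0
    endloop
  endfacet
  facet normal 1.0000 0.0000 0.0000
    outer loop
      vertex 29.0 0.0 0.0
      vertex 29.0 9.0 8.0
      vertex 29.0 0.0 8.0
    endloop
  endfacet
  facet normal 0.0000 1.0000 0.0000
    outer loop
      vertex 29.0 9.0 0.0
      vertex 4.0 9.0 0.0
      vertex 4.0 9.0 8.0
    endloop
  endfacet
  facet normal 0.0000 1.0000 0.0000
    outer loop
      vertex 29.0 9.0 0.0
      vertex 4.0 9.0 8.0
      vertex 29.0 9.0 8.0
    endloop
  endfacet
  facet normal 1.0000 0.0000 0.0000
    outer loop
      vertex 4.0 9.0 0.0
      vertex 4.0 24.0 0.0
      vertex 4.0 24.0 8.0
    endloop
  endfacet
  facet normal 1.0000 0.0000 0.0000
    outer loop
      vertex 4.0 9.0 0.0
      vertex 4.0 24.0 8.0
      vertex 4.0 9.0 8.0
    endloop
  endfacet
  facet normal 0.0000 1.0000 0.0000
    outer loop
      vertex 4.0 24.0 0.0
      vertex 0.0 24.0 0.0
      vertex 0.0 24.0 8.0
    endloop
  endfacet
  facet normal 0.0000 1.0000 0.0000
    outer loop
      vertex 4.0 24.0 0.0
      vertex 0.0 24.0 8.0
      vertex 4.0 24.0 8.0
    endloop
  endfacet
  facet normal -1.0000 0.0000 0.0000
    outer loop
      vertex 0.0 24.0 0.0
      vertex 0.0 0.0 0.0
      vertex 0.0 0.0 8.0
    endloop
  endfacet
  facet normal -1.0000 0.0000 0.0000
    outer loop
      vertex 0.0 24.0 0.0
      vertex 0.0 0.0 8.0
      vertex 0.0 24.0 8.0
    endloop
  endfacet
endsolid part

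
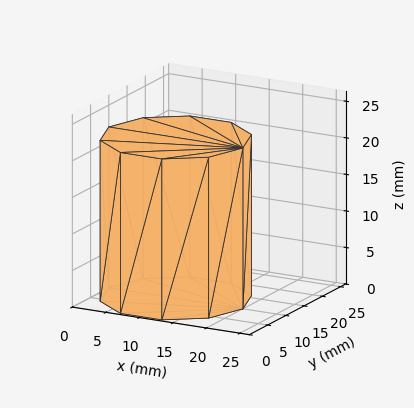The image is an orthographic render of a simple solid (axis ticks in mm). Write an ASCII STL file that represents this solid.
Reading the render: the shape is a regular 10-sided prism (a cylinder approximated with 10 flat sides), circumscribed radius ≈ 10 mm, height ≈ 22 mm (dimensions read to the nearest mm from the axis ticks). For the STL, each face is triangulated and given an outward normal.

solid part
  facet normal 0.0000 0.0000 -1.0000
    outer loop
      vertex 13.09 19.51 0.00
      vertex 18.09 15.88 0.00
      vertex 20.00 10.00 0.00
    endloop
  endfacet
  facet normal 0.0000 0.0000 -1.0000
    outer loop
      vertex 6.91 19.51 0.00
      vertex 13.09 19.51 0.00
      vertex 20.00 10.00 0.00
    endloop
  endfacet
  facet normal 0.0000 0.0000 -1.0000
    outer loop
      vertex 1.91 15.88 0.00
      vertex 6.91 19.51 0.00
      vertex 20.00 10.00 0.00
    endloop
  endfacet
  facet normal 0.0000 0.0000 -1.0000
    outer loop
      vertex 0.00 10.00 0.00
      vertex 1.91 15.88 0.00
      vertex 20.00 10.00 0.00
    endloop
  endfacet
  facet normal 0.0000 0.0000 -1.0000
    outer loop
      vertex 1.91 4.12 0.00
      vertex 0.00 10.00 0.00
      vertex 20.00 10.00 0.00
    endloop
  endfacet
  facet normal 0.0000 0.0000 -1.0000
    outer loop
      vertex 6.91 0.49 0.00
      vertex 1.91 4.12 0.00
      vertex 20.00 10.00 0.00
    endloop
  endfacet
  facet normal 0.0000 0.0000 -1.0000
    outer loop
      vertex 13.09 0.49 0.00
      vertex 6.91 0.49 0.00
      vertex 20.00 10.00 0.00
    endloop
  endfacet
  facet normal 0.0000 0.0000 -1.0000
    outer loop
      vertex 18.09 4.12 0.00
      vertex 13.09 0.49 0.00
      vertex 20.00 10.00 0.00
    endloop
  endfacet
  facet normal 0.0000 0.0000 1.0000
    outer loop
      vertex 20.00 10.00 22.00
      vertex 18.09 15.88 22.00
      vertex 13.09 19.51 22.00
    endloop
  endfacet
  facet normal 0.0000 0.0000 1.0000
    outer loop
      vertex 20.00 10.00 22.00
      vertex 13.09 19.51 22.00
      vertex 6.91 19.51 22.00
    endloop
  endfacet
  facet normal 0.0000 0.0000 1.0000
    outer loop
      vertex 20.00 10.00 22.00
      vertex 6.91 19.51 22.00
      vertex 1.91 15.88 22.00
    endloop
  endfacet
  facet normal 0.0000 0.0000 1.0000
    outer loop
      vertex 20.00 10.00 22.00
      vertex 1.91 15.88 22.00
      vertex 0.00 10.00 22.00
    endloop
  endfacet
  facet normal 0.0000 0.0000 1.0000
    outer loop
      vertex 20.00 10.00 22.00
      vertex 0.00 10.00 22.00
      vertex 1.91 4.12 22.00
    endloop
  endfacet
  facet normal 0.0000 0.0000 1.0000
    outer loop
      vertex 20.00 10.00 22.00
      vertex 1.91 4.12 22.00
      vertex 6.91 0.49 22.00
    endloop
  endfacet
  facet normal 0.0000 0.0000 1.0000
    outer loop
      vertex 20.00 10.00 22.00
      vertex 6.91 0.49 22.00
      vertex 13.09 0.49 22.00
    endloop
  endfacet
  facet normal 0.0000 0.0000 1.0000
    outer loop
      vertex 20.00 10.00 22.00
      vertex 13.09 0.49 22.00
      vertex 18.09 4.12 22.00
    endloop
  endfacet
  facet normal 0.9511 0.3089 0.0000
    outer loop
      vertex 20.00 10.00 0.00
      vertex 18.09 15.88 0.00
      vertex 18.09 15.88 22.00
    endloop
  endfacet
  facet normal 0.9511 0.3089 0.0000
    outer loop
      vertex 20.00 10.00 0.00
      vertex 18.09 15.88 22.00
      vertex 20.00 10.00 22.00
    endloop
  endfacet
  facet normal 0.5875 0.8092 0.0000
    outer loop
      vertex 18.09 15.88 0.00
      vertex 13.09 19.51 0.00
      vertex 13.09 19.51 22.00
    endloop
  endfacet
  facet normal 0.5875 0.8092 0.0000
    outer loop
      vertex 18.09 15.88 0.00
      vertex 13.09 19.51 22.00
      vertex 18.09 15.88 22.00
    endloop
  endfacet
  facet normal 0.0000 1.0000 0.0000
    outer loop
      vertex 13.09 19.51 0.00
      vertex 6.91 19.51 0.00
      vertex 6.91 19.51 22.00
    endloop
  endfacet
  facet normal 0.0000 1.0000 0.0000
    outer loop
      vertex 13.09 19.51 0.00
      vertex 6.91 19.51 22.00
      vertex 13.09 19.51 22.00
    endloop
  endfacet
  facet normal -0.5875 0.8092 0.0000
    outer loop
      vertex 6.91 19.51 0.00
      vertex 1.91 15.88 0.00
      vertex 1.91 15.88 22.00
    endloop
  endfacet
  facet normal -0.5875 0.8092 0.0000
    outer loop
      vertex 6.91 19.51 0.00
      vertex 1.91 15.88 22.00
      vertex 6.91 19.51 22.00
    endloop
  endfacet
  facet normal -0.9511 0.3089 0.0000
    outer loop
      vertex 1.91 15.88 0.00
      vertex 0.00 10.00 0.00
      vertex 0.00 10.00 22.00
    endloop
  endfacet
  facet normal -0.9511 0.3089 0.0000
    outer loop
      vertex 1.91 15.88 0.00
      vertex 0.00 10.00 22.00
      vertex 1.91 15.88 22.00
    endloop
  endfacet
  facet normal -0.9511 -0.3089 0.0000
    outer loop
      vertex 0.00 10.00 0.00
      vertex 1.91 4.12 0.00
      vertex 1.91 4.12 22.00
    endloop
  endfacet
  facet normal -0.9511 -0.3089 0.0000
    outer loop
      vertex 0.00 10.00 0.00
      vertex 1.91 4.12 22.00
      vertex 0.00 10.00 22.00
    endloop
  endfacet
  facet normal -0.5875 -0.8092 0.0000
    outer loop
      vertex 1.91 4.12 0.00
      vertex 6.91 0.49 0.00
      vertex 6.91 0.49 22.00
    endloop
  endfacet
  facet normal -0.5875 -0.8092 0.0000
    outer loop
      vertex 1.91 4.12 0.00
      vertex 6.91 0.49 22.00
      vertex 1.91 4.12 22.00
    endloop
  endfacet
  facet normal 0.0000 -1.0000 0.0000
    outer loop
      vertex 6.91 0.49 0.00
      vertex 13.09 0.49 0.00
      vertex 13.09 0.49 22.00
    endloop
  endfacet
  facet normal 0.0000 -1.0000 0.0000
    outer loop
      vertex 6.91 0.49 0.00
      vertex 13.09 0.49 22.00
      vertex 6.91 0.49 22.00
    endloop
  endfacet
  facet normal 0.5875 -0.8092 0.0000
    outer loop
      vertex 13.09 0.49 0.00
      vertex 18.09 4.12 0.00
      vertex 18.09 4.12 22.00
    endloop
  endfacet
  facet normal 0.5875 -0.8092 0.0000
    outer loop
      vertex 13.09 0.49 0.00
      vertex 18.09 4.12 22.00
      vertex 13.09 0.49 22.00
    endloop
  endfacet
  facet normal 0.9511 -0.3089 0.0000
    outer loop
      vertex 18.09 4.12 0.00
      vertex 20.00 10.00 0.00
      vertex 20.00 10.00 22.00
    endloop
  endfacet
  facet normal 0.9511 -0.3089 0.0000
    outer loop
      vertex 18.09 4.12 0.00
      vertex 20.00 10.00 22.00
      vertex 18.09 4.12 22.00
    endloop
  endfacet
endsolid part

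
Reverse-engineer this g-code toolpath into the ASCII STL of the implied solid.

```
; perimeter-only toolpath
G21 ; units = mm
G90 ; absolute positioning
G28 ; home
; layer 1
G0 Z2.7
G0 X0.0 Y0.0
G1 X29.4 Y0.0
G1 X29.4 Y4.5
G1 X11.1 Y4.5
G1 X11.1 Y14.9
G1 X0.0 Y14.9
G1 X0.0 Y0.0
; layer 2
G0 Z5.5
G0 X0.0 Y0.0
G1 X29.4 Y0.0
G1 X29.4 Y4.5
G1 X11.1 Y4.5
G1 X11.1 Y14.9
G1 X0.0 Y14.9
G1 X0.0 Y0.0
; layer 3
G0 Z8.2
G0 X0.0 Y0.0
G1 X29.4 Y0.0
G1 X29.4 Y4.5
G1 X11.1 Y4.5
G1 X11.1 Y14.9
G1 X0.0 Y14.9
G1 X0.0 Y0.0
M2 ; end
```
solid part
  facet normal 0.0000 0.0000 -1.0000
    outer loop
      vertex 29.4 4.5 0.0
      vertex 29.4 0.0 0.0
      vertex 0.0 0.0 0.0
    endloop
  endfacet
  facet normal 0.0000 0.0000 -1.0000
    outer loop
      vertex 11.1 4.5 0.0
      vertex 29.4 4.5 0.0
      vertex 0.0 0.0 0.0
    endloop
  endfacet
  facet normal 0.0000 0.0000 -1.0000
    outer loop
      vertex 11.1 14.9 0.0
      vertex 11.1 4.5 0.0
      vertex 0.0 0.0 0.0
    endloop
  endfacet
  facet normal 0.0000 0.0000 -1.0000
    outer loop
      vertex 0.0 14.9 0.0
      vertex 11.1 14.9 0.0
      vertex 0.0 0.0 0.0
    endloop
  endfacet
  facet normal 0.0000 0.0000 1.0000
    outer loop
      vertex 0.0 0.0 8.2
      vertex 29.4 0.0 8.2
      vertex 29.4 4.5 8.2
    endloop
  endfacet
  facet normal 0.0000 0.0000 1.0000
    outer loop
      vertex 0.0 0.0 8.2
      vertex 29.4 4.5 8.2
      vertex 11.1 4.5 8.2
    endloop
  endfacet
  facet normal 0.0000 0.0000 1.0000
    outer loop
      vertex 0.0 0.0 8.2
      vertex 11.1 4.5 8.2
      vertex 11.1 14.9 8.2
    endloop
  endfacet
  facet normal 0.0000 0.0000 1.0000
    outer loop
      vertex 0.0 0.0 8.2
      vertex 11.1 14.9 8.2
      vertex 0.0 14.9 8.2
    endloop
  endfacet
  facet normal 0.0000 -1.0000 0.0000
    outer loop
      vertex 0.0 0.0 0.0
      vertex 29.4 0.0 0.0
      vertex 29.4 0.0 8.2
    endloop
  endfacet
  facet normal 0.0000 -1.0000 0.0000
    outer loop
      vertex 0.0 0.0 0.0
      vertex 29.4 0.0 8.2
      vertex 0.0 0.0 8.2
    endloop
  endfacet
  facet normal 1.0000 0.0000 0.0000
    outer loop
      vertex 29.4 0.0 0.0
      vertex 29.4 4.5 0.0
      vertex 29.4 4.5 8.2
    endloop
  endfacet
  facet normal 1.0000 0.0000 0.0000
    outer loop
      vertex 29.4 0.0 0.0
      vertex 29.4 4.5 8.2
      vertex 29.4 0.0 8.2
    endloop
  endfacet
  facet normal 0.0000 1.0000 0.0000
    outer loop
      vertex 29.4 4.5 0.0
      vertex 11.1 4.5 0.0
      vertex 11.1 4.5 8.2
    endloop
  endfacet
  facet normal 0.0000 1.0000 0.0000
    outer loop
      vertex 29.4 4.5 0.0
      vertex 11.1 4.5 8.2
      vertex 29.4 4.5 8.2
    endloop
  endfacet
  facet normal 1.0000 0.0000 0.0000
    outer loop
      vertex 11.1 4.5 0.0
      vertex 11.1 14.9 0.0
      vertex 11.1 14.9 8.2
    endloop
  endfacet
  facet normal 1.0000 0.0000 0.0000
    outer loop
      vertex 11.1 4.5 0.0
      vertex 11.1 14.9 8.2
      vertex 11.1 4.5 8.2
    endloop
  endfacet
  facet normal 0.0000 1.0000 0.0000
    outer loop
      vertex 11.1 14.9 0.0
      vertex 0.0 14.9 0.0
      vertex 0.0 14.9 8.2
    endloop
  endfacet
  facet normal 0.0000 1.0000 0.0000
    outer loop
      vertex 11.1 14.9 0.0
      vertex 0.0 14.9 8.2
      vertex 11.1 14.9 8.2
    endloop
  endfacet
  facet normal -1.0000 0.0000 0.0000
    outer loop
      vertex 0.0 14.9 0.0
      vertex 0.0 0.0 0.0
      vertex 0.0 0.0 8.2
    endloop
  endfacet
  facet normal -1.0000 0.0000 0.0000
    outer loop
      vertex 0.0 14.9 0.0
      vertex 0.0 0.0 8.2
      vertex 0.0 14.9 8.2
    endloop
  endfacet
endsolid part

The G0 Z moves step by Δz≈2.7 mm. Every layer's G1 loop is the same polygon, so the solid is a straight extrusion of it from z=0 to z≈8.2. Closing with flat bottom and top caps and triangulating gives 20 facets — an L-shaped prism: outer 29.4 × 14.9 mm, arm thicknesses ≈ 4.5 mm (horizontal) and 11.1 mm (vertical), extruded 8.2 mm in z.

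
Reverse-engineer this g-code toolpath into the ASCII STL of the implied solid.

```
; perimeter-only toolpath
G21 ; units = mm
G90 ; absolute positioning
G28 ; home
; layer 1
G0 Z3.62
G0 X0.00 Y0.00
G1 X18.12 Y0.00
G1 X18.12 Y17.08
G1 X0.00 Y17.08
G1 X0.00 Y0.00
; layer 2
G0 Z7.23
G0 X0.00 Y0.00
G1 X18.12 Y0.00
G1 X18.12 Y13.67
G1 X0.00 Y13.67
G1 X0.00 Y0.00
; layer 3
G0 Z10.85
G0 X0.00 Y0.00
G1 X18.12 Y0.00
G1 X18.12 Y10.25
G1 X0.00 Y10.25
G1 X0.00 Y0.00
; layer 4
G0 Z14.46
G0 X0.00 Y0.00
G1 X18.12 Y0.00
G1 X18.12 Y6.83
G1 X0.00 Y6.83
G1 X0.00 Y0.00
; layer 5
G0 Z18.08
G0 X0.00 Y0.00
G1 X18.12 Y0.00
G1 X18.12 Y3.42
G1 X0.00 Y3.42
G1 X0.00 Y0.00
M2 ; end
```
solid part
  facet normal 0.0000 0.0000 -1.0000
    outer loop
      vertex 18.12 20.50 0.00
      vertex 18.12 0.00 0.00
      vertex 0.00 0.00 0.00
    endloop
  endfacet
  facet normal 0.0000 0.0000 -1.0000
    outer loop
      vertex 0.00 20.50 0.00
      vertex 18.12 20.50 0.00
      vertex 0.00 0.00 0.00
    endloop
  endfacet
  facet normal 0.0000 -1.0000 0.0000
    outer loop
      vertex 0.00 0.00 0.00
      vertex 18.12 0.00 0.00
      vertex 18.12 0.00 21.69
    endloop
  endfacet
  facet normal 0.0000 -1.0000 0.0000
    outer loop
      vertex 0.00 0.00 0.00
      vertex 18.12 0.00 21.69
      vertex 0.00 0.00 21.69
    endloop
  endfacet
  facet normal 0.0000 0.7268 0.6869
    outer loop
      vertex 0.00 0.00 21.69
      vertex 18.12 0.00 21.69
      vertex 18.12 20.50 0.00
    endloop
  endfacet
  facet normal 0.0000 0.7268 0.6869
    outer loop
      vertex 0.00 0.00 21.69
      vertex 18.12 20.50 0.00
      vertex 0.00 20.50 0.00
    endloop
  endfacet
  facet normal -1.0000 0.0000 0.0000
    outer loop
      vertex 0.00 0.00 21.69
      vertex 0.00 20.50 0.00
      vertex 0.00 0.00 0.00
    endloop
  endfacet
  facet normal 1.0000 0.0000 0.0000
    outer loop
      vertex 18.12 0.00 0.00
      vertex 18.12 20.50 0.00
      vertex 18.12 0.00 21.69
    endloop
  endfacet
endsolid part

The G0 Z moves step by Δz≈3.62 mm. The G1 loops shrink linearly with z, so the solid tapers from its base footprint up to z≈21.7. Closing with a flat bottom cap and the tapered top and triangulating gives 8 facets — a wedge (ramp): 18.1 × 20.5 mm base, rising to 21.7 mm along the y=0 edge and sloping linearly to z=0 at y=20.5.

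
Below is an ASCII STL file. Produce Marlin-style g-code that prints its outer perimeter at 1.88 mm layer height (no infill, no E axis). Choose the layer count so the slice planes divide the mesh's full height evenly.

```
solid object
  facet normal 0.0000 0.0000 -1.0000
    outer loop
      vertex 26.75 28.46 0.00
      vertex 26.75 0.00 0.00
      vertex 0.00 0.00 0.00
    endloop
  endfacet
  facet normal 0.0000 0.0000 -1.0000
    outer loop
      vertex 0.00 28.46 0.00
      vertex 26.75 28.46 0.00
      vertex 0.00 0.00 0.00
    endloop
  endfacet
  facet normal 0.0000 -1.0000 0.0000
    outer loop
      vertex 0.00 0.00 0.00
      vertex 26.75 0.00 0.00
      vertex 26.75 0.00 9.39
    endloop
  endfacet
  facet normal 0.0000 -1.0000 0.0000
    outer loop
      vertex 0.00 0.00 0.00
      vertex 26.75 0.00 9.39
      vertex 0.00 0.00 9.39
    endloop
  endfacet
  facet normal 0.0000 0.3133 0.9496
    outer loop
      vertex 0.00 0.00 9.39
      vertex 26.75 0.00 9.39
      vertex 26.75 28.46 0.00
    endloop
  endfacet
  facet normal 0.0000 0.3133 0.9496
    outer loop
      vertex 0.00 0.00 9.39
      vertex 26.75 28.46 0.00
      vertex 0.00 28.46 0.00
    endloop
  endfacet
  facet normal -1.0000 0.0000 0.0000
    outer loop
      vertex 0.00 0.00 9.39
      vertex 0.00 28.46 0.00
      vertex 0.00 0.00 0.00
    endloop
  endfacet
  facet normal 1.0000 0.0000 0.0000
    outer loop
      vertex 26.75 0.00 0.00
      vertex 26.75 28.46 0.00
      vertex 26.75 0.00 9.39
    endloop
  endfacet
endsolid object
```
; perimeter-only toolpath
G21 ; units = mm
G90 ; absolute positioning
G28 ; home
; layer 1
G0 Z1.88
G0 X0.00 Y0.00
G1 X26.75 Y0.00
G1 X26.75 Y22.77
G1 X0.00 Y22.77
G1 X0.00 Y0.00
; layer 2
G0 Z3.76
G0 X0.00 Y0.00
G1 X26.75 Y0.00
G1 X26.75 Y17.08
G1 X0.00 Y17.08
G1 X0.00 Y0.00
; layer 3
G0 Z5.63
G0 X0.00 Y0.00
G1 X26.75 Y0.00
G1 X26.75 Y11.38
G1 X0.00 Y11.38
G1 X0.00 Y0.00
; layer 4
G0 Z7.51
G0 X0.00 Y0.00
G1 X26.75 Y0.00
G1 X26.75 Y5.69
G1 X0.00 Y5.69
G1 X0.00 Y0.00
M2 ; end

The solid is a wedge (ramp): 26.8 × 28.5 mm base, rising to 9.39 mm along the y=0 edge and sloping linearly to z=0 at y=28.5. Slicing at Δz = 1.88 mm — 5 equal slices spanning the solid's height, so layer i sits at z = i·h/5 — gives 4 non-empty perimeters. Each is a 4-segment closed polygon; G0 lifts to the layer z and rapids to the start vertex, then G1 traces the edges. The cross-section shrinks linearly with z (the slice at the apex is degenerate and omitted).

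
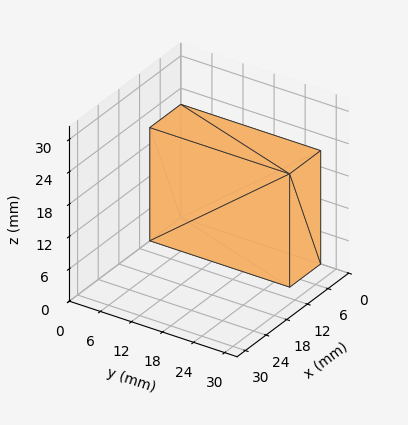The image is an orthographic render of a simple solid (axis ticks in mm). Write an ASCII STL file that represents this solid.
Reading the render: the shape is a rectangular box, roughly 9 × 27 mm footprint and 21 mm tall (dimensions read to the nearest mm from the axis ticks). For the STL, each face is triangulated and given an outward normal.

solid part
  facet normal 0.0000 0.0000 -1.0000
    outer loop
      vertex 9.00 27.00 0.00
      vertex 9.00 0.00 0.00
      vertex 0.00 0.00 0.00
    endloop
  endfacet
  facet normal 0.0000 0.0000 -1.0000
    outer loop
      vertex 0.00 27.00 0.00
      vertex 9.00 27.00 0.00
      vertex 0.00 0.00 0.00
    endloop
  endfacet
  facet normal 0.0000 0.0000 1.0000
    outer loop
      vertex 0.00 0.00 21.00
      vertex 9.00 0.00 21.00
      vertex 9.00 27.00 21.00
    endloop
  endfacet
  facet normal 0.0000 0.0000 1.0000
    outer loop
      vertex 0.00 0.00 21.00
      vertex 9.00 27.00 21.00
      vertex 0.00 27.00 21.00
    endloop
  endfacet
  facet normal 0.0000 -1.0000 0.0000
    outer loop
      vertex 0.00 0.00 0.00
      vertex 9.00 0.00 0.00
      vertex 9.00 0.00 21.00
    endloop
  endfacet
  facet normal 0.0000 -1.0000 0.0000
    outer loop
      vertex 0.00 0.00 0.00
      vertex 9.00 0.00 21.00
      vertex 0.00 0.00 21.00
    endloop
  endfacet
  facet normal 0.0000 1.0000 0.0000
    outer loop
      vertex 9.00 27.00 21.00
      vertex 9.00 27.00 0.00
      vertex 0.00 27.00 0.00
    endloop
  endfacet
  facet normal 0.0000 1.0000 0.0000
    outer loop
      vertex 0.00 27.00 21.00
      vertex 9.00 27.00 21.00
      vertex 0.00 27.00 0.00
    endloop
  endfacet
  facet normal -1.0000 0.0000 0.0000
    outer loop
      vertex 0.00 27.00 21.00
      vertex 0.00 27.00 0.00
      vertex 0.00 0.00 0.00
    endloop
  endfacet
  facet normal -1.0000 0.0000 0.0000
    outer loop
      vertex 0.00 0.00 21.00
      vertex 0.00 27.00 21.00
      vertex 0.00 0.00 0.00
    endloop
  endfacet
  facet normal 1.0000 0.0000 0.0000
    outer loop
      vertex 9.00 0.00 0.00
      vertex 9.00 27.00 0.00
      vertex 9.00 27.00 21.00
    endloop
  endfacet
  facet normal 1.0000 0.0000 0.0000
    outer loop
      vertex 9.00 0.00 0.00
      vertex 9.00 27.00 21.00
      vertex 9.00 0.00 21.00
    endloop
  endfacet
endsolid part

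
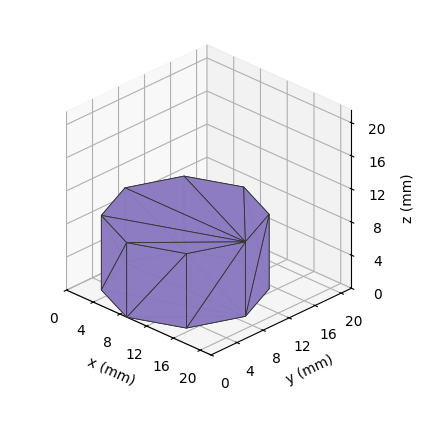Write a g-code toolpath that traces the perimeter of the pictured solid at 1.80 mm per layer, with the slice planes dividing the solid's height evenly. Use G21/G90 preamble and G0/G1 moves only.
Reading the render: the shape is a regular 8-sided prism (a cylinder approximated with 8 flat sides), circumscribed radius ≈ 9 mm, height ≈ 9 mm (dimensions read to the nearest mm from the axis ticks). For the g-code, the solid's height is divided into equal slices at the stated Δz and each level perimeter traced with G1 moves after a G0 lift.

; perimeter-only toolpath
G21 ; units = mm
G90 ; absolute positioning
G28 ; home
; layer 1
G0 Z1.80
G0 X18.00 Y9.00
G1 X15.36 Y15.36
G1 X9.00 Y18.00
G1 X2.64 Y15.36
G1 X0.00 Y9.00
G1 X2.64 Y2.64
G1 X9.00 Y0.00
G1 X15.36 Y2.64
G1 X18.00 Y9.00
; layer 2
G0 Z3.60
G0 X18.00 Y9.00
G1 X15.36 Y15.36
G1 X9.00 Y18.00
G1 X2.64 Y15.36
G1 X0.00 Y9.00
G1 X2.64 Y2.64
G1 X9.00 Y0.00
G1 X15.36 Y2.64
G1 X18.00 Y9.00
; layer 3
G0 Z5.40
G0 X18.00 Y9.00
G1 X15.36 Y15.36
G1 X9.00 Y18.00
G1 X2.64 Y15.36
G1 X0.00 Y9.00
G1 X2.64 Y2.64
G1 X9.00 Y0.00
G1 X15.36 Y2.64
G1 X18.00 Y9.00
; layer 4
G0 Z7.20
G0 X18.00 Y9.00
G1 X15.36 Y15.36
G1 X9.00 Y18.00
G1 X2.64 Y15.36
G1 X0.00 Y9.00
G1 X2.64 Y2.64
G1 X9.00 Y0.00
G1 X15.36 Y2.64
G1 X18.00 Y9.00
; layer 5
G0 Z9.00
G0 X18.00 Y9.00
G1 X15.36 Y15.36
G1 X9.00 Y18.00
G1 X2.64 Y15.36
G1 X0.00 Y9.00
G1 X2.64 Y2.64
G1 X9.00 Y0.00
G1 X15.36 Y2.64
G1 X18.00 Y9.00
M2 ; end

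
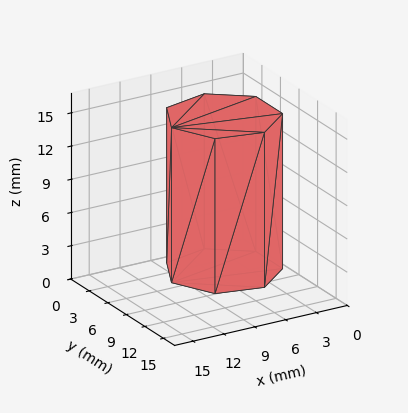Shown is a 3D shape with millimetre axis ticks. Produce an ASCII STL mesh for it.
Reading the render: the shape is a regular 7-sided prism (a cylinder approximated with 7 flat sides), circumscribed radius ≈ 5 mm, height ≈ 14 mm (dimensions read to the nearest mm from the axis ticks). For the STL, each face is triangulated and given an outward normal.

solid part
  facet normal 0.0000 0.0000 -1.0000
    outer loop
      vertex 3.887 9.875 0.000
      vertex 8.117 8.909 0.000
      vertex 10.000 5.000 0.000
    endloop
  endfacet
  facet normal 0.0000 0.0000 -1.0000
    outer loop
      vertex 0.495 7.169 0.000
      vertex 3.887 9.875 0.000
      vertex 10.000 5.000 0.000
    endloop
  endfacet
  facet normal 0.0000 0.0000 -1.0000
    outer loop
      vertex 0.495 2.831 0.000
      vertex 0.495 7.169 0.000
      vertex 10.000 5.000 0.000
    endloop
  endfacet
  facet normal 0.0000 0.0000 -1.0000
    outer loop
      vertex 3.887 0.125 0.000
      vertex 0.495 2.831 0.000
      vertex 10.000 5.000 0.000
    endloop
  endfacet
  facet normal 0.0000 0.0000 -1.0000
    outer loop
      vertex 8.117 1.091 0.000
      vertex 3.887 0.125 0.000
      vertex 10.000 5.000 0.000
    endloop
  endfacet
  facet normal 0.0000 0.0000 1.0000
    outer loop
      vertex 10.000 5.000 14.000
      vertex 8.117 8.909 14.000
      vertex 3.887 9.875 14.000
    endloop
  endfacet
  facet normal 0.0000 0.0000 1.0000
    outer loop
      vertex 10.000 5.000 14.000
      vertex 3.887 9.875 14.000
      vertex 0.495 7.169 14.000
    endloop
  endfacet
  facet normal 0.0000 0.0000 1.0000
    outer loop
      vertex 10.000 5.000 14.000
      vertex 0.495 7.169 14.000
      vertex 0.495 2.831 14.000
    endloop
  endfacet
  facet normal 0.0000 0.0000 1.0000
    outer loop
      vertex 10.000 5.000 14.000
      vertex 0.495 2.831 14.000
      vertex 3.887 0.125 14.000
    endloop
  endfacet
  facet normal 0.0000 0.0000 1.0000
    outer loop
      vertex 10.000 5.000 14.000
      vertex 3.887 0.125 14.000
      vertex 8.117 1.091 14.000
    endloop
  endfacet
  facet normal 0.9009 0.4340 0.0000
    outer loop
      vertex 10.000 5.000 0.000
      vertex 8.117 8.909 0.000
      vertex 8.117 8.909 14.000
    endloop
  endfacet
  facet normal 0.9009 0.4340 0.0000
    outer loop
      vertex 10.000 5.000 0.000
      vertex 8.117 8.909 14.000
      vertex 10.000 5.000 14.000
    endloop
  endfacet
  facet normal 0.2226 0.9749 0.0000
    outer loop
      vertex 8.117 8.909 0.000
      vertex 3.887 9.875 0.000
      vertex 3.887 9.875 14.000
    endloop
  endfacet
  facet normal 0.2226 0.9749 0.0000
    outer loop
      vertex 8.117 8.909 0.000
      vertex 3.887 9.875 14.000
      vertex 8.117 8.909 14.000
    endloop
  endfacet
  facet normal -0.6236 0.7817 0.0000
    outer loop
      vertex 3.887 9.875 0.000
      vertex 0.495 7.169 0.000
      vertex 0.495 7.169 14.000
    endloop
  endfacet
  facet normal -0.6236 0.7817 0.0000
    outer loop
      vertex 3.887 9.875 0.000
      vertex 0.495 7.169 14.000
      vertex 3.887 9.875 14.000
    endloop
  endfacet
  facet normal -1.0000 0.0000 0.0000
    outer loop
      vertex 0.495 7.169 0.000
      vertex 0.495 2.831 0.000
      vertex 0.495 2.831 14.000
    endloop
  endfacet
  facet normal -1.0000 0.0000 0.0000
    outer loop
      vertex 0.495 7.169 0.000
      vertex 0.495 2.831 14.000
      vertex 0.495 7.169 14.000
    endloop
  endfacet
  facet normal -0.6236 -0.7817 0.0000
    outer loop
      vertex 0.495 2.831 0.000
      vertex 3.887 0.125 0.000
      vertex 3.887 0.125 14.000
    endloop
  endfacet
  facet normal -0.6236 -0.7817 0.0000
    outer loop
      vertex 0.495 2.831 0.000
      vertex 3.887 0.125 14.000
      vertex 0.495 2.831 14.000
    endloop
  endfacet
  facet normal 0.2226 -0.9749 0.0000
    outer loop
      vertex 3.887 0.125 0.000
      vertex 8.117 1.091 0.000
      vertex 8.117 1.091 14.000
    endloop
  endfacet
  facet normal 0.2226 -0.9749 0.0000
    outer loop
      vertex 3.887 0.125 0.000
      vertex 8.117 1.091 14.000
      vertex 3.887 0.125 14.000
    endloop
  endfacet
  facet normal 0.9009 -0.4340 0.0000
    outer loop
      vertex 8.117 1.091 0.000
      vertex 10.000 5.000 0.000
      vertex 10.000 5.000 14.000
    endloop
  endfacet
  facet normal 0.9009 -0.4340 0.0000
    outer loop
      vertex 8.117 1.091 0.000
      vertex 10.000 5.000 14.000
      vertex 8.117 1.091 14.000
    endloop
  endfacet
endsolid part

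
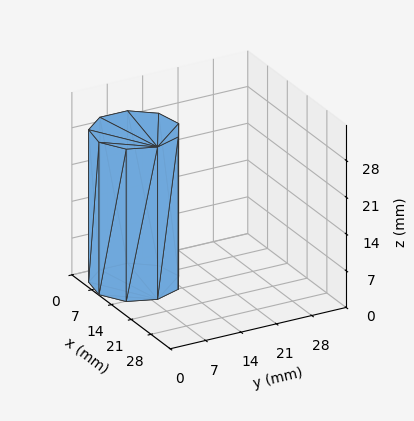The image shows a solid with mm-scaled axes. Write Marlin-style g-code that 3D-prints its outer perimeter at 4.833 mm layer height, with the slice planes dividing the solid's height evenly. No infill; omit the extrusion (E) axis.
Reading the render: the shape is a regular 9-sided prism (a cylinder approximated with 9 flat sides), circumscribed radius ≈ 8 mm, height ≈ 29 mm (dimensions read to the nearest mm from the axis ticks). For the g-code, the solid's height is divided into equal slices at the stated Δz and each level perimeter traced with G1 moves after a G0 lift.

; perimeter-only toolpath
G21 ; units = mm
G90 ; absolute positioning
G28 ; home
; layer 1
G0 Z4.833
G0 X16.000 Y8.000
G1 X14.128 Y13.142
G1 X9.389 Y15.878
G1 X4.000 Y14.928
G1 X0.482 Y10.736
G1 X0.482 Y5.264
G1 X4.000 Y1.072
G1 X9.389 Y0.122
G1 X14.128 Y2.858
G1 X16.000 Y8.000
; layer 2
G0 Z9.667
G0 X16.000 Y8.000
G1 X14.128 Y13.142
G1 X9.389 Y15.878
G1 X4.000 Y14.928
G1 X0.482 Y10.736
G1 X0.482 Y5.264
G1 X4.000 Y1.072
G1 X9.389 Y0.122
G1 X14.128 Y2.858
G1 X16.000 Y8.000
; layer 3
G0 Z14.500
G0 X16.000 Y8.000
G1 X14.128 Y13.142
G1 X9.389 Y15.878
G1 X4.000 Y14.928
G1 X0.482 Y10.736
G1 X0.482 Y5.264
G1 X4.000 Y1.072
G1 X9.389 Y0.122
G1 X14.128 Y2.858
G1 X16.000 Y8.000
; layer 4
G0 Z19.333
G0 X16.000 Y8.000
G1 X14.128 Y13.142
G1 X9.389 Y15.878
G1 X4.000 Y14.928
G1 X0.482 Y10.736
G1 X0.482 Y5.264
G1 X4.000 Y1.072
G1 X9.389 Y0.122
G1 X14.128 Y2.858
G1 X16.000 Y8.000
; layer 5
G0 Z24.167
G0 X16.000 Y8.000
G1 X14.128 Y13.142
G1 X9.389 Y15.878
G1 X4.000 Y14.928
G1 X0.482 Y10.736
G1 X0.482 Y5.264
G1 X4.000 Y1.072
G1 X9.389 Y0.122
G1 X14.128 Y2.858
G1 X16.000 Y8.000
; layer 6
G0 Z29.000
G0 X16.000 Y8.000
G1 X14.128 Y13.142
G1 X9.389 Y15.878
G1 X4.000 Y14.928
G1 X0.482 Y10.736
G1 X0.482 Y5.264
G1 X4.000 Y1.072
G1 X9.389 Y0.122
G1 X14.128 Y2.858
G1 X16.000 Y8.000
M2 ; end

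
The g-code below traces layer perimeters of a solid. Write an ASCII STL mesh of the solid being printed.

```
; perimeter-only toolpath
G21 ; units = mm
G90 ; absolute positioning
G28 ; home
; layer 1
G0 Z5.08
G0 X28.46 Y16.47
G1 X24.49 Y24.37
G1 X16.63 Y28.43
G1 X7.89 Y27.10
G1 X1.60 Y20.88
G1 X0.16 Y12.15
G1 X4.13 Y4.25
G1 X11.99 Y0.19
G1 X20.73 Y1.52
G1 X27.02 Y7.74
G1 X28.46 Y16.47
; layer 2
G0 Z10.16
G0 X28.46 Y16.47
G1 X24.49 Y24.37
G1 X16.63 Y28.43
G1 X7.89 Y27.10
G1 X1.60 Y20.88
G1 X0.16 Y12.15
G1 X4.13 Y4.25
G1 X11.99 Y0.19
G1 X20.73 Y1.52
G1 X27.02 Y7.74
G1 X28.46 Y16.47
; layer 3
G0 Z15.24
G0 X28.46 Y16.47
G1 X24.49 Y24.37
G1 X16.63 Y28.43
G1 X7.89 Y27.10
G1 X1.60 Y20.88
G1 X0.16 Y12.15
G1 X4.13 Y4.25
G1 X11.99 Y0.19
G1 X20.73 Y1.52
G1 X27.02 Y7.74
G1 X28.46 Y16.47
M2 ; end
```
solid part
  facet normal 0.0000 0.0000 -1.0000
    outer loop
      vertex 16.63 28.43 0.00
      vertex 24.49 24.37 0.00
      vertex 28.46 16.47 0.00
    endloop
  endfacet
  facet normal 0.0000 0.0000 -1.0000
    outer loop
      vertex 7.89 27.10 0.00
      vertex 16.63 28.43 0.00
      vertex 28.46 16.47 0.00
    endloop
  endfacet
  facet normal 0.0000 0.0000 -1.0000
    outer loop
      vertex 1.60 20.88 0.00
      vertex 7.89 27.10 0.00
      vertex 28.46 16.47 0.00
    endloop
  endfacet
  facet normal 0.0000 0.0000 -1.0000
    outer loop
      vertex 0.16 12.15 0.00
      vertex 1.60 20.88 0.00
      vertex 28.46 16.47 0.00
    endloop
  endfacet
  facet normal 0.0000 0.0000 -1.0000
    outer loop
      vertex 4.13 4.25 0.00
      vertex 0.16 12.15 0.00
      vertex 28.46 16.47 0.00
    endloop
  endfacet
  facet normal 0.0000 0.0000 -1.0000
    outer loop
      vertex 11.99 0.19 0.00
      vertex 4.13 4.25 0.00
      vertex 28.46 16.47 0.00
    endloop
  endfacet
  facet normal 0.0000 0.0000 -1.0000
    outer loop
      vertex 20.73 1.52 0.00
      vertex 11.99 0.19 0.00
      vertex 28.46 16.47 0.00
    endloop
  endfacet
  facet normal 0.0000 0.0000 -1.0000
    outer loop
      vertex 27.02 7.74 0.00
      vertex 20.73 1.52 0.00
      vertex 28.46 16.47 0.00
    endloop
  endfacet
  facet normal 0.0000 0.0000 1.0000
    outer loop
      vertex 28.46 16.47 15.24
      vertex 24.49 24.37 15.24
      vertex 16.63 28.43 15.24
    endloop
  endfacet
  facet normal 0.0000 0.0000 1.0000
    outer loop
      vertex 28.46 16.47 15.24
      vertex 16.63 28.43 15.24
      vertex 7.89 27.10 15.24
    endloop
  endfacet
  facet normal 0.0000 0.0000 1.0000
    outer loop
      vertex 28.46 16.47 15.24
      vertex 7.89 27.10 15.24
      vertex 1.60 20.88 15.24
    endloop
  endfacet
  facet normal 0.0000 0.0000 1.0000
    outer loop
      vertex 28.46 16.47 15.24
      vertex 1.60 20.88 15.24
      vertex 0.16 12.15 15.24
    endloop
  endfacet
  facet normal 0.0000 0.0000 1.0000
    outer loop
      vertex 28.46 16.47 15.24
      vertex 0.16 12.15 15.24
      vertex 4.13 4.25 15.24
    endloop
  endfacet
  facet normal 0.0000 0.0000 1.0000
    outer loop
      vertex 28.46 16.47 15.24
      vertex 4.13 4.25 15.24
      vertex 11.99 0.19 15.24
    endloop
  endfacet
  facet normal 0.0000 0.0000 1.0000
    outer loop
      vertex 28.46 16.47 15.24
      vertex 11.99 0.19 15.24
      vertex 20.73 1.52 15.24
    endloop
  endfacet
  facet normal 0.0000 0.0000 1.0000
    outer loop
      vertex 28.46 16.47 15.24
      vertex 20.73 1.52 15.24
      vertex 27.02 7.74 15.24
    endloop
  endfacet
  facet normal 0.8935 0.4490 0.0000
    outer loop
      vertex 28.46 16.47 0.00
      vertex 24.49 24.37 0.00
      vertex 24.49 24.37 15.24
    endloop
  endfacet
  facet normal 0.8935 0.4490 0.0000
    outer loop
      vertex 28.46 16.47 0.00
      vertex 24.49 24.37 15.24
      vertex 28.46 16.47 15.24
    endloop
  endfacet
  facet normal 0.4589 0.8885 0.0000
    outer loop
      vertex 24.49 24.37 0.00
      vertex 16.63 28.43 0.00
      vertex 16.63 28.43 15.24
    endloop
  endfacet
  facet normal 0.4589 0.8885 0.0000
    outer loop
      vertex 24.49 24.37 0.00
      vertex 16.63 28.43 15.24
      vertex 24.49 24.37 15.24
    endloop
  endfacet
  facet normal -0.1504 0.9886 0.0000
    outer loop
      vertex 16.63 28.43 0.00
      vertex 7.89 27.10 0.00
      vertex 7.89 27.10 15.24
    endloop
  endfacet
  facet normal -0.1504 0.9886 0.0000
    outer loop
      vertex 16.63 28.43 0.00
      vertex 7.89 27.10 15.24
      vertex 16.63 28.43 15.24
    endloop
  endfacet
  facet normal -0.7031 0.7111 0.0000
    outer loop
      vertex 7.89 27.10 0.00
      vertex 1.60 20.88 0.00
      vertex 1.60 20.88 15.24
    endloop
  endfacet
  facet normal -0.7031 0.7111 0.0000
    outer loop
      vertex 7.89 27.10 0.00
      vertex 1.60 20.88 15.24
      vertex 7.89 27.10 15.24
    endloop
  endfacet
  facet normal -0.9867 0.1627 0.0000
    outer loop
      vertex 1.60 20.88 0.00
      vertex 0.16 12.15 0.00
      vertex 0.16 12.15 15.24
    endloop
  endfacet
  facet normal -0.9867 0.1627 0.0000
    outer loop
      vertex 1.60 20.88 0.00
      vertex 0.16 12.15 15.24
      vertex 1.60 20.88 15.24
    endloop
  endfacet
  facet normal -0.8935 -0.4490 0.0000
    outer loop
      vertex 0.16 12.15 0.00
      vertex 4.13 4.25 0.00
      vertex 4.13 4.25 15.24
    endloop
  endfacet
  facet normal -0.8935 -0.4490 0.0000
    outer loop
      vertex 0.16 12.15 0.00
      vertex 4.13 4.25 15.24
      vertex 0.16 12.15 15.24
    endloop
  endfacet
  facet normal -0.4589 -0.8885 0.0000
    outer loop
      vertex 4.13 4.25 0.00
      vertex 11.99 0.19 0.00
      vertex 11.99 0.19 15.24
    endloop
  endfacet
  facet normal -0.4589 -0.8885 0.0000
    outer loop
      vertex 4.13 4.25 0.00
      vertex 11.99 0.19 15.24
      vertex 4.13 4.25 15.24
    endloop
  endfacet
  facet normal 0.1504 -0.9886 0.0000
    outer loop
      vertex 11.99 0.19 0.00
      vertex 20.73 1.52 0.00
      vertex 20.73 1.52 15.24
    endloop
  endfacet
  facet normal 0.1504 -0.9886 0.0000
    outer loop
      vertex 11.99 0.19 0.00
      vertex 20.73 1.52 15.24
      vertex 11.99 0.19 15.24
    endloop
  endfacet
  facet normal 0.7031 -0.7111 0.0000
    outer loop
      vertex 20.73 1.52 0.00
      vertex 27.02 7.74 0.00
      vertex 27.02 7.74 15.24
    endloop
  endfacet
  facet normal 0.7031 -0.7111 0.0000
    outer loop
      vertex 20.73 1.52 0.00
      vertex 27.02 7.74 15.24
      vertex 20.73 1.52 15.24
    endloop
  endfacet
  facet normal 0.9867 -0.1627 0.0000
    outer loop
      vertex 27.02 7.74 0.00
      vertex 28.46 16.47 0.00
      vertex 28.46 16.47 15.24
    endloop
  endfacet
  facet normal 0.9867 -0.1627 0.0000
    outer loop
      vertex 27.02 7.74 0.00
      vertex 28.46 16.47 15.24
      vertex 27.02 7.74 15.24
    endloop
  endfacet
endsolid part

The G0 Z moves step by Δz≈5.08 mm. Every layer's G1 loop is the same polygon, so the solid is a straight extrusion of it from z=0 to z≈15.2. Closing with flat bottom and top caps and triangulating gives 36 facets — a regular 10-sided prism (a cylinder approximated with 10 flat sides), circumscribed radius ≈ 14.3 mm, height ≈ 15.2 mm.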